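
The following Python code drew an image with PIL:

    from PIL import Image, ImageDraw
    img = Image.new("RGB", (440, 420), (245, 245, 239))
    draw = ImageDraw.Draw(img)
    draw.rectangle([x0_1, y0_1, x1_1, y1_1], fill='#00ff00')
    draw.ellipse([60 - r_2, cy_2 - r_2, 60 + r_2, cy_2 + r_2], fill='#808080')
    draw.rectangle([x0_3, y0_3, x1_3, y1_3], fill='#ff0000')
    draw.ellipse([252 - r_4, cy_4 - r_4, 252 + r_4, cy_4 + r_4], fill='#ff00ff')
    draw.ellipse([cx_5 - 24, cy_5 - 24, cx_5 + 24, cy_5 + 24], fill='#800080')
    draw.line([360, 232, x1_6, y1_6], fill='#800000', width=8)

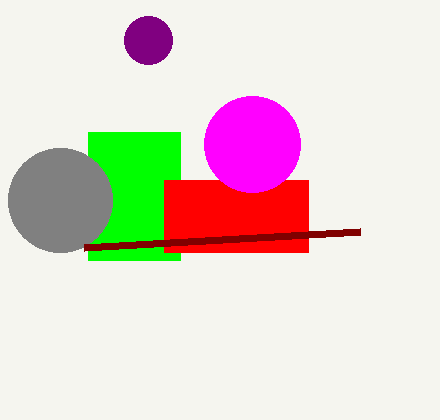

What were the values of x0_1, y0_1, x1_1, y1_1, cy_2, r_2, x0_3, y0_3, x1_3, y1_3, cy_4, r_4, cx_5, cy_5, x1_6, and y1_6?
x0_1 = 88, y0_1 = 132, x1_1 = 180, y1_1 = 260, cy_2 = 200, r_2 = 52, x0_3 = 164, y0_3 = 180, x1_3 = 308, y1_3 = 252, cy_4 = 144, r_4 = 48, cx_5 = 148, cy_5 = 40, x1_6 = 84, y1_6 = 248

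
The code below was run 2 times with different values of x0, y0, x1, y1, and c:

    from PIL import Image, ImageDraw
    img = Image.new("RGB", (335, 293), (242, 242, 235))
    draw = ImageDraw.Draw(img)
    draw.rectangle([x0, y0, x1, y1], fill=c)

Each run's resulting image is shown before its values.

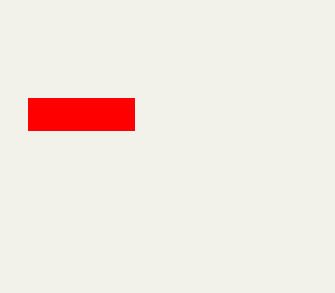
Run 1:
x0 = 28; y0 = 98; x1 = 134; y1 = 130; c = 'red'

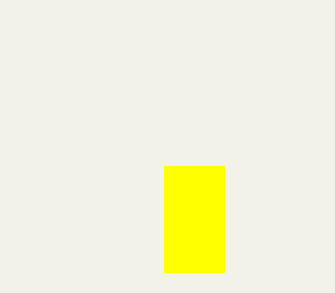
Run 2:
x0 = 164, y0 = 166, x1 = 224, y1 = 272, c = 'yellow'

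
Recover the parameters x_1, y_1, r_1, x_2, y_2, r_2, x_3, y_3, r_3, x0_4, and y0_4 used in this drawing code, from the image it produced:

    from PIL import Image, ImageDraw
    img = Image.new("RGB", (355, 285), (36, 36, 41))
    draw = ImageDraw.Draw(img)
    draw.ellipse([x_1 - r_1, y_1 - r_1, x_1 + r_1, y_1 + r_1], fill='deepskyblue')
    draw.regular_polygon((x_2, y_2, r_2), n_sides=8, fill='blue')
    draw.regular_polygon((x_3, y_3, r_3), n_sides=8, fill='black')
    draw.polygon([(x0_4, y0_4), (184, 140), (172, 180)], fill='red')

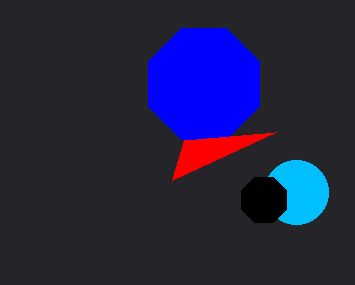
x_1 = 296; y_1 = 192; r_1 = 32; x_2 = 204; y_2 = 84; r_2 = 60; x_3 = 264; y_3 = 200; r_3 = 24; x0_4 = 276; y0_4 = 132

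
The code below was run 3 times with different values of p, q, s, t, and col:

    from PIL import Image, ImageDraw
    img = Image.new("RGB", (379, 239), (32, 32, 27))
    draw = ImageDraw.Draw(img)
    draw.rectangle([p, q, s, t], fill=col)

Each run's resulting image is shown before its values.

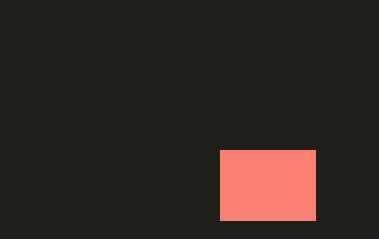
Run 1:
p = 220; q = 150; s = 315; t = 220; col = 'salmon'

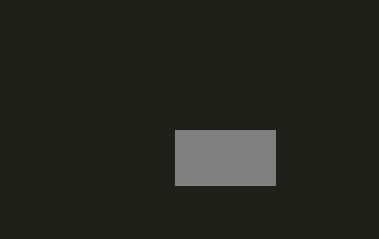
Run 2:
p = 175
q = 130
s = 275
t = 185
col = 'gray'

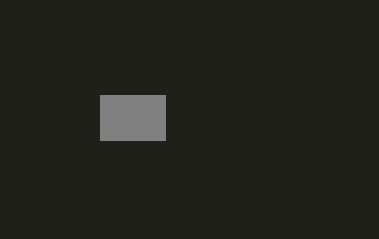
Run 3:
p = 100, q = 95, s = 165, t = 140, col = 'gray'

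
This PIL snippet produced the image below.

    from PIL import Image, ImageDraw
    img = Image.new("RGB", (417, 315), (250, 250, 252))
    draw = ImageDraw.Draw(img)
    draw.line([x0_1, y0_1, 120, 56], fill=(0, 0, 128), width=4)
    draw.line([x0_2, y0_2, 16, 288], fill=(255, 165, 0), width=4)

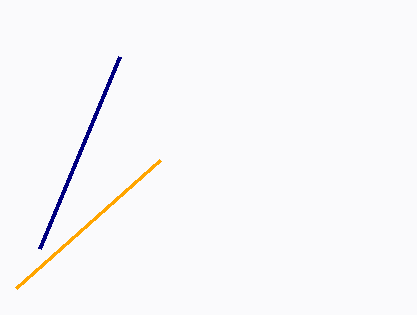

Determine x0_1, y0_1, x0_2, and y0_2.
x0_1 = 40; y0_1 = 248; x0_2 = 160; y0_2 = 160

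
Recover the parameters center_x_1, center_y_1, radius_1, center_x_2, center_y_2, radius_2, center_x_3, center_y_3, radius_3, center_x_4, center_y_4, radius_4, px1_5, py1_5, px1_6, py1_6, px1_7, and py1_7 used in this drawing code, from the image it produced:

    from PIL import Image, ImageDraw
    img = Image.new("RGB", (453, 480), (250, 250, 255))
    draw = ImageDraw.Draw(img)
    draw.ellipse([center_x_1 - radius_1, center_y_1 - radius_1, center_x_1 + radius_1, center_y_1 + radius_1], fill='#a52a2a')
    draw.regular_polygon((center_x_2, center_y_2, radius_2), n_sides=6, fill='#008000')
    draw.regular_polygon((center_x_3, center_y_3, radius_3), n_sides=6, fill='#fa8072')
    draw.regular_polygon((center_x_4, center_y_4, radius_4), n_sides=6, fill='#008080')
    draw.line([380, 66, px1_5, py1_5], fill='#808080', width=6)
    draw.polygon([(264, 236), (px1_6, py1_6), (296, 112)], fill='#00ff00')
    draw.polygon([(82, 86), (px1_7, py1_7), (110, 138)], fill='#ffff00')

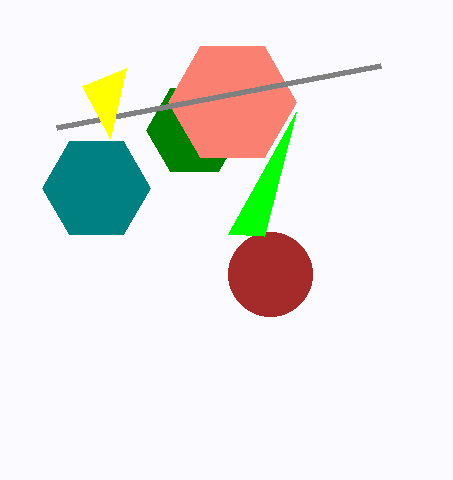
center_x_1 = 270
center_y_1 = 274
radius_1 = 42
center_x_2 = 194
center_y_2 = 130
radius_2 = 48
center_x_3 = 232
center_y_3 = 102
radius_3 = 64
center_x_4 = 96
center_y_4 = 188
radius_4 = 54
px1_5 = 56
py1_5 = 128
px1_6 = 228
py1_6 = 234
px1_7 = 126
py1_7 = 68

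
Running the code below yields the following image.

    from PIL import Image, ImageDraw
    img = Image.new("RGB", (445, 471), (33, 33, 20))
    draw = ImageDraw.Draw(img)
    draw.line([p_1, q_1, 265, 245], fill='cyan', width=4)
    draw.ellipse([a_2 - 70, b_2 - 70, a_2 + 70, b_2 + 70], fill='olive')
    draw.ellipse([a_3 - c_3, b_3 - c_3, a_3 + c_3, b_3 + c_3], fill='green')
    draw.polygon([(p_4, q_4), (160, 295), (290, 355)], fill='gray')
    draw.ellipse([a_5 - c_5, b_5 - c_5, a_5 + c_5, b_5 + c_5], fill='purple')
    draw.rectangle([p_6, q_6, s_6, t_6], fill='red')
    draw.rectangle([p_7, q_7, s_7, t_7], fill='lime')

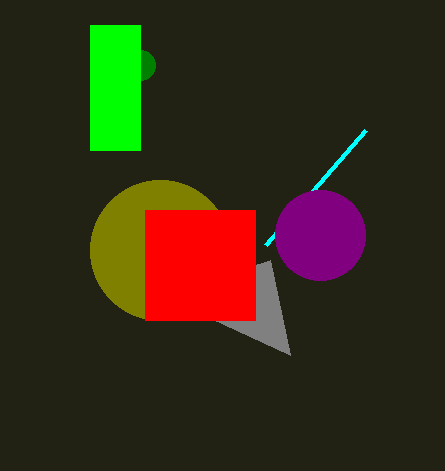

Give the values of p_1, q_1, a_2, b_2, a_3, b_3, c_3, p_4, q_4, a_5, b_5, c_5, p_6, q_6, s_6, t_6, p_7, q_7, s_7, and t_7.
p_1 = 365
q_1 = 130
a_2 = 160
b_2 = 250
a_3 = 140
b_3 = 65
c_3 = 15
p_4 = 270
q_4 = 260
a_5 = 320
b_5 = 235
c_5 = 45
p_6 = 145
q_6 = 210
s_6 = 255
t_6 = 320
p_7 = 90
q_7 = 25
s_7 = 140
t_7 = 150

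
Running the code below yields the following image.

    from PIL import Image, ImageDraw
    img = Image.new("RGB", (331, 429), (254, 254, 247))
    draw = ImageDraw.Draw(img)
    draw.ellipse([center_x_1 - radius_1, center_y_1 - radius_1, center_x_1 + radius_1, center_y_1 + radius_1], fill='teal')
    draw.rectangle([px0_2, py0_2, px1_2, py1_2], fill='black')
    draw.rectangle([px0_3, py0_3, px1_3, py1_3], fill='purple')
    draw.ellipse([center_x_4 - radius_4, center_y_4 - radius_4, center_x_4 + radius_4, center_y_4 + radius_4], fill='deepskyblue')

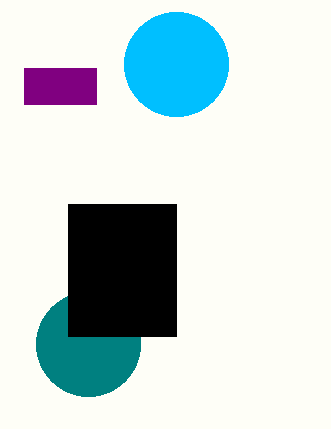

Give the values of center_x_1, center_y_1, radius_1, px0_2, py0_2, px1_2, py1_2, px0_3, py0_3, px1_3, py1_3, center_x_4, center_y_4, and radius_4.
center_x_1 = 88
center_y_1 = 344
radius_1 = 52
px0_2 = 68
py0_2 = 204
px1_2 = 176
py1_2 = 336
px0_3 = 24
py0_3 = 68
px1_3 = 96
py1_3 = 104
center_x_4 = 176
center_y_4 = 64
radius_4 = 52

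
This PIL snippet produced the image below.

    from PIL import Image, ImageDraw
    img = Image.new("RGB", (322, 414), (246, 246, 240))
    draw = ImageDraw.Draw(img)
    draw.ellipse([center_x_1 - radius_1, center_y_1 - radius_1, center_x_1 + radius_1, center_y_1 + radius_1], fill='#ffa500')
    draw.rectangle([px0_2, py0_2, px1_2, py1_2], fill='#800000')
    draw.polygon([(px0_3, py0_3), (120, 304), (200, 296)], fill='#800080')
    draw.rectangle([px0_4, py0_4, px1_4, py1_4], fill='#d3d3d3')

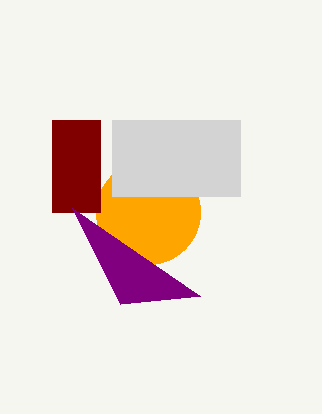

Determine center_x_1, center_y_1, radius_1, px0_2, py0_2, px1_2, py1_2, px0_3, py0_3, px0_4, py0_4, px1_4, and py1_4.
center_x_1 = 148; center_y_1 = 212; radius_1 = 52; px0_2 = 52; py0_2 = 120; px1_2 = 100; py1_2 = 212; px0_3 = 72; py0_3 = 208; px0_4 = 112; py0_4 = 120; px1_4 = 240; py1_4 = 196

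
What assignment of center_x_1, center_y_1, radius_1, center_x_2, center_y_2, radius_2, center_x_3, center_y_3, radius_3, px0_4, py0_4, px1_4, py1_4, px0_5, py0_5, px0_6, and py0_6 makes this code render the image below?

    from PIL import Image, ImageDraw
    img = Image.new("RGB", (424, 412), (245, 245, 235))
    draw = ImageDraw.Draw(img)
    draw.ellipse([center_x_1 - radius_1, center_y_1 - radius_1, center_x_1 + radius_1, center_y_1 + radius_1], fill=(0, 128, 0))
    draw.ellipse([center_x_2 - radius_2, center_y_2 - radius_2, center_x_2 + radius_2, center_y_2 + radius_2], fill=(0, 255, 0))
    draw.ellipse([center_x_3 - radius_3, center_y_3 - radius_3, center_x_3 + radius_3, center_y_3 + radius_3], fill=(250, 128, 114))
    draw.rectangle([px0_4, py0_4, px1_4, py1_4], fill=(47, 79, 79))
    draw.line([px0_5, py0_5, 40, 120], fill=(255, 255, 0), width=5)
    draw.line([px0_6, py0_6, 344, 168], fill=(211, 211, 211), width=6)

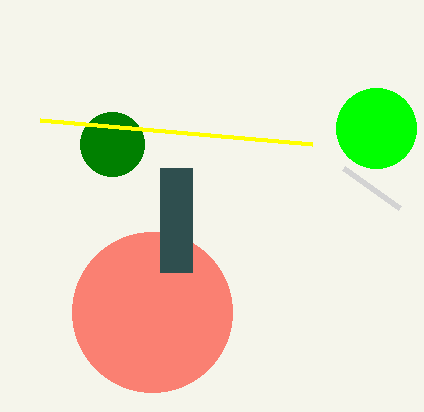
center_x_1 = 112
center_y_1 = 144
radius_1 = 32
center_x_2 = 376
center_y_2 = 128
radius_2 = 40
center_x_3 = 152
center_y_3 = 312
radius_3 = 80
px0_4 = 160
py0_4 = 168
px1_4 = 192
py1_4 = 272
px0_5 = 312
py0_5 = 144
px0_6 = 400
py0_6 = 208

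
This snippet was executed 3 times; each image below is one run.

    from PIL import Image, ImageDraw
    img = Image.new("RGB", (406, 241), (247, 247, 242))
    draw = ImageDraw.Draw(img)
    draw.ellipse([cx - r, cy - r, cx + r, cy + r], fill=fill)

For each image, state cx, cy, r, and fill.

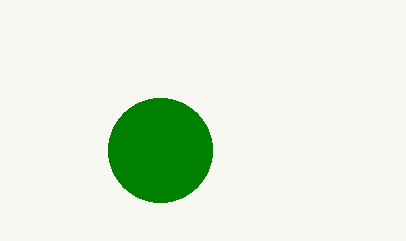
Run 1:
cx = 160, cy = 150, r = 52, fill = 'green'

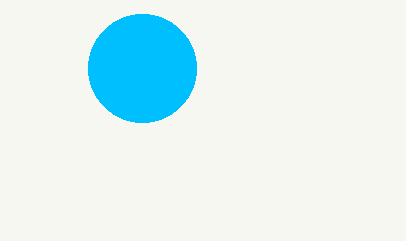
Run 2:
cx = 142
cy = 68
r = 54
fill = 'deepskyblue'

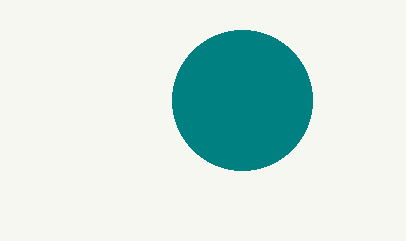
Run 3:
cx = 242, cy = 100, r = 70, fill = 'teal'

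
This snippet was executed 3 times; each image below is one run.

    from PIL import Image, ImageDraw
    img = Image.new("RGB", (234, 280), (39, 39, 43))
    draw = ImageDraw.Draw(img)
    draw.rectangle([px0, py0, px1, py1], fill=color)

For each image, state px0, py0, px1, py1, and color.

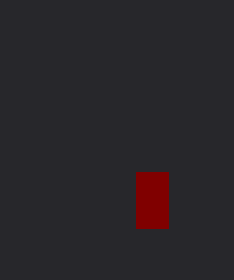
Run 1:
px0 = 136, py0 = 172, px1 = 168, py1 = 228, color = 'maroon'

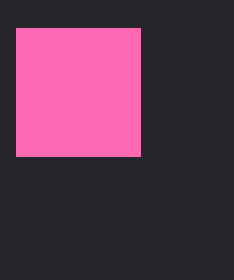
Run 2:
px0 = 16; py0 = 28; px1 = 140; py1 = 156; color = 'hotpink'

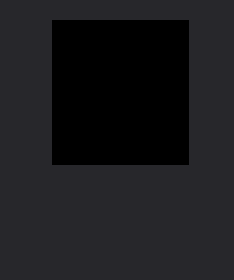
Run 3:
px0 = 52
py0 = 20
px1 = 188
py1 = 164
color = 'black'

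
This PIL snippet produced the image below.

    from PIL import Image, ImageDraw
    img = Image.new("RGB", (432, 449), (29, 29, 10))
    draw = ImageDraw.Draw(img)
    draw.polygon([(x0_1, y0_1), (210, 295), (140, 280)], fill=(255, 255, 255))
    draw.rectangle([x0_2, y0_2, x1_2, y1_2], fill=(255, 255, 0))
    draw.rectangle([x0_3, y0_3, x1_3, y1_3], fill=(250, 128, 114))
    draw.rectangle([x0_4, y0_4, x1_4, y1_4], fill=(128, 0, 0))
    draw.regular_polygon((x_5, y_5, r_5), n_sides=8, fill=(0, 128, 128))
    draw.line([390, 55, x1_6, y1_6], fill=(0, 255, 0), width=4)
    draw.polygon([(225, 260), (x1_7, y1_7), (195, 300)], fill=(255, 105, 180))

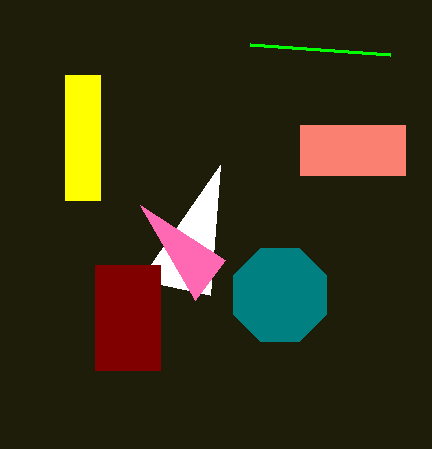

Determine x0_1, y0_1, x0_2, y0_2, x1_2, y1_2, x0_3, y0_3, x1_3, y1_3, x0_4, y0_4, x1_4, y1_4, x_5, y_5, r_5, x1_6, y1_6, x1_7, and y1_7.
x0_1 = 220, y0_1 = 165, x0_2 = 65, y0_2 = 75, x1_2 = 100, y1_2 = 200, x0_3 = 300, y0_3 = 125, x1_3 = 405, y1_3 = 175, x0_4 = 95, y0_4 = 265, x1_4 = 160, y1_4 = 370, x_5 = 280, y_5 = 295, r_5 = 50, x1_6 = 250, y1_6 = 45, x1_7 = 140, y1_7 = 205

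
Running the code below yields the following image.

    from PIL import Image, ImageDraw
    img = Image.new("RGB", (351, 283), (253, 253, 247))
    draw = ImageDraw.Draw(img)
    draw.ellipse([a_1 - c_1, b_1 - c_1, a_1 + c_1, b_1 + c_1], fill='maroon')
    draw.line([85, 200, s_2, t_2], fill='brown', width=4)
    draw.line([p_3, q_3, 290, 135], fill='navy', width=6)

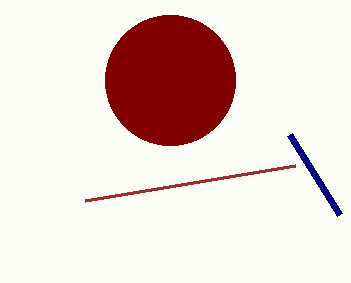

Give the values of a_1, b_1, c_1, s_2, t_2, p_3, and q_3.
a_1 = 170, b_1 = 80, c_1 = 65, s_2 = 295, t_2 = 165, p_3 = 340, q_3 = 215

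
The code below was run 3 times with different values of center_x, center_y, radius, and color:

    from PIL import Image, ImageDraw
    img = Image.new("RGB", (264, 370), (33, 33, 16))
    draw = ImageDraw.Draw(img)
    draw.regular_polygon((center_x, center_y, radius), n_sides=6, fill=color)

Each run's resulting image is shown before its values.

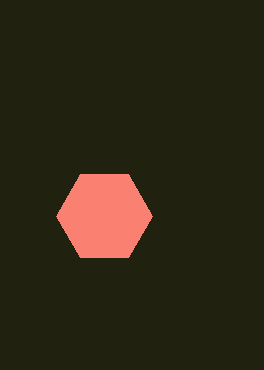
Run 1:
center_x = 104; center_y = 216; radius = 48; color = 'salmon'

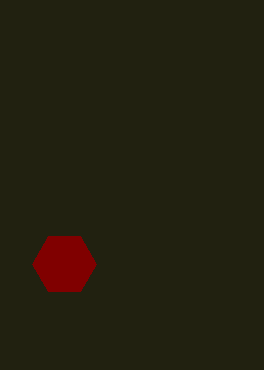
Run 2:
center_x = 64
center_y = 264
radius = 32
color = 'maroon'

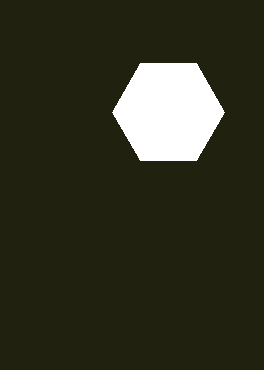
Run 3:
center_x = 168
center_y = 112
radius = 56
color = 'white'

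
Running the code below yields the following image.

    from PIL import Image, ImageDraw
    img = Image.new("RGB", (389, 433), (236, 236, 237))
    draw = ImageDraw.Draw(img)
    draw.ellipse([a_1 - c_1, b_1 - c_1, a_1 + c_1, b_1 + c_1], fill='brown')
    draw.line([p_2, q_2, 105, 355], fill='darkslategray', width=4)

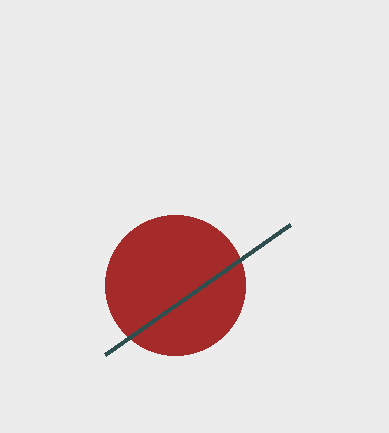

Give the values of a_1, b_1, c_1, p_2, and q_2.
a_1 = 175; b_1 = 285; c_1 = 70; p_2 = 290; q_2 = 225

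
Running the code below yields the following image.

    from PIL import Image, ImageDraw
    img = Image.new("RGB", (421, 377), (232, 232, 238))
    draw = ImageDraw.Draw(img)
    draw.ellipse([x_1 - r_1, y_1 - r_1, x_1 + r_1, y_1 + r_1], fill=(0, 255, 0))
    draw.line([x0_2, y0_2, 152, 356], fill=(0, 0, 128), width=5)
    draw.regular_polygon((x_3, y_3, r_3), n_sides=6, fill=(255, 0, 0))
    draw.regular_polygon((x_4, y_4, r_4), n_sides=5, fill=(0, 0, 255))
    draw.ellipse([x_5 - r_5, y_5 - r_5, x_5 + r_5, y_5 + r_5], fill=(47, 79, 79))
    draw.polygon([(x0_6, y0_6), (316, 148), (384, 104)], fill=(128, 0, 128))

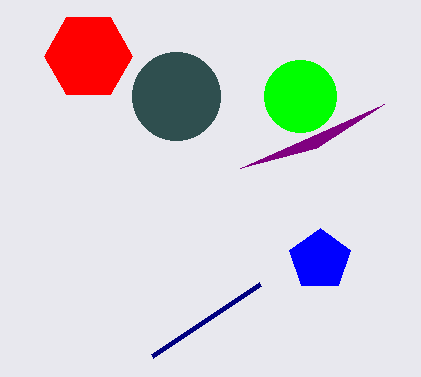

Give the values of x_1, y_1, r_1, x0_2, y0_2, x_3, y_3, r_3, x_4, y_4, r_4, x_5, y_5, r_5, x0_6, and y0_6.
x_1 = 300
y_1 = 96
r_1 = 36
x0_2 = 260
y0_2 = 284
x_3 = 88
y_3 = 56
r_3 = 44
x_4 = 320
y_4 = 260
r_4 = 32
x_5 = 176
y_5 = 96
r_5 = 44
x0_6 = 240
y0_6 = 168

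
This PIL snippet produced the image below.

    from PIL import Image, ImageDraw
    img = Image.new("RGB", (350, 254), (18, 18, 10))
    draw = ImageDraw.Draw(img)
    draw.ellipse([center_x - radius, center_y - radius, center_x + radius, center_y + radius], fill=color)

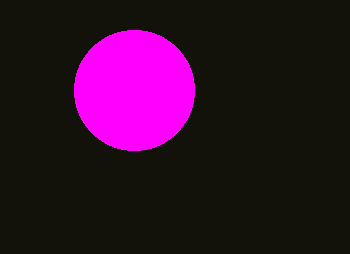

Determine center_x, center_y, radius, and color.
center_x = 134; center_y = 90; radius = 60; color = 'magenta'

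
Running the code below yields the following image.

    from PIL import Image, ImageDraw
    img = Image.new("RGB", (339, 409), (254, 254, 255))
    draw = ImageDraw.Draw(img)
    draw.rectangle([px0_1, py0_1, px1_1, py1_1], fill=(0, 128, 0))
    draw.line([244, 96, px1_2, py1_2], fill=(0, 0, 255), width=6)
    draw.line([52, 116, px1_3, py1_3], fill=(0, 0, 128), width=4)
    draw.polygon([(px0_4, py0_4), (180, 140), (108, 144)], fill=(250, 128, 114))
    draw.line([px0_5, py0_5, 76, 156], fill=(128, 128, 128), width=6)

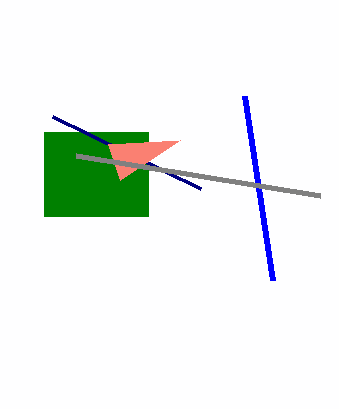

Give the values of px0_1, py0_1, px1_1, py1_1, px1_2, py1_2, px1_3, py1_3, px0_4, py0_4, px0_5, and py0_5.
px0_1 = 44, py0_1 = 132, px1_1 = 148, py1_1 = 216, px1_2 = 272, py1_2 = 280, px1_3 = 200, py1_3 = 188, px0_4 = 120, py0_4 = 180, px0_5 = 320, py0_5 = 196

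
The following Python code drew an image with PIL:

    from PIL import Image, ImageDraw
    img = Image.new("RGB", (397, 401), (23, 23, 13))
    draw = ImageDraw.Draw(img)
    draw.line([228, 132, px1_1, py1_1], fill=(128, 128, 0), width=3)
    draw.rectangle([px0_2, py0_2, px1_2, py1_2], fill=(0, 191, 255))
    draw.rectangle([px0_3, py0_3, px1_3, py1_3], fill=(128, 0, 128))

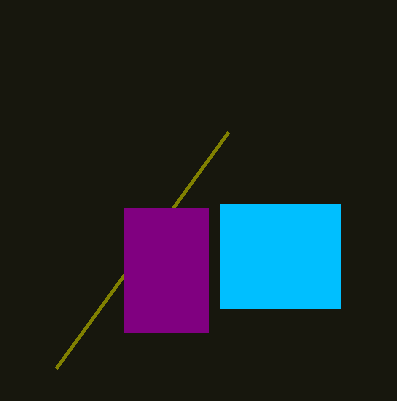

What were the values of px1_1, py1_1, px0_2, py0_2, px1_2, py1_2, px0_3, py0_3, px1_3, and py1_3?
px1_1 = 56, py1_1 = 368, px0_2 = 220, py0_2 = 204, px1_2 = 340, py1_2 = 308, px0_3 = 124, py0_3 = 208, px1_3 = 208, py1_3 = 332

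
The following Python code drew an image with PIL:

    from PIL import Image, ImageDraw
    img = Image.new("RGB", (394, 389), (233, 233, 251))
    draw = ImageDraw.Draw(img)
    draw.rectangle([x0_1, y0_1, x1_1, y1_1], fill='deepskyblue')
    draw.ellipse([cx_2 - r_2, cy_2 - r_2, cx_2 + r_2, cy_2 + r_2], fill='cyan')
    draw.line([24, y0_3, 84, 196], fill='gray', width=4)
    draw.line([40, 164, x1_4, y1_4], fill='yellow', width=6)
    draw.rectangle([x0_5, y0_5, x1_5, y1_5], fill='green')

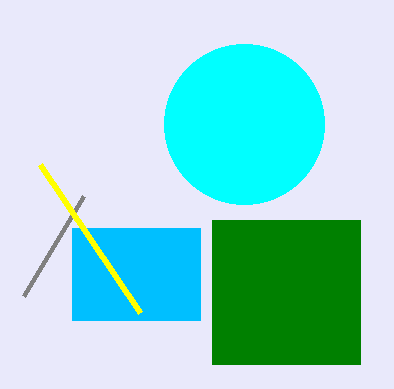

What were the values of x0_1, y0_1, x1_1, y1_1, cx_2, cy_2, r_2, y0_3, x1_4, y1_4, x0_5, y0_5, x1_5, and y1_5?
x0_1 = 72
y0_1 = 228
x1_1 = 200
y1_1 = 320
cx_2 = 244
cy_2 = 124
r_2 = 80
y0_3 = 296
x1_4 = 140
y1_4 = 312
x0_5 = 212
y0_5 = 220
x1_5 = 360
y1_5 = 364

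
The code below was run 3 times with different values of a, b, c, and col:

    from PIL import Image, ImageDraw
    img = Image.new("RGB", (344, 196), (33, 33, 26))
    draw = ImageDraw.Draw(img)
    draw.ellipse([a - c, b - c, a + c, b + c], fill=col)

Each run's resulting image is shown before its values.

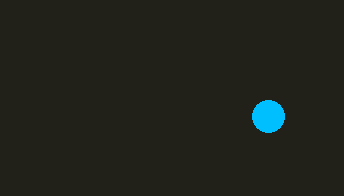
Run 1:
a = 268, b = 116, c = 16, col = 'deepskyblue'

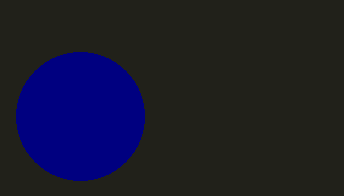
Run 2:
a = 80, b = 116, c = 64, col = 'navy'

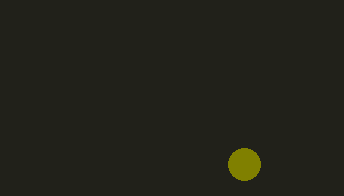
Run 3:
a = 244
b = 164
c = 16
col = 'olive'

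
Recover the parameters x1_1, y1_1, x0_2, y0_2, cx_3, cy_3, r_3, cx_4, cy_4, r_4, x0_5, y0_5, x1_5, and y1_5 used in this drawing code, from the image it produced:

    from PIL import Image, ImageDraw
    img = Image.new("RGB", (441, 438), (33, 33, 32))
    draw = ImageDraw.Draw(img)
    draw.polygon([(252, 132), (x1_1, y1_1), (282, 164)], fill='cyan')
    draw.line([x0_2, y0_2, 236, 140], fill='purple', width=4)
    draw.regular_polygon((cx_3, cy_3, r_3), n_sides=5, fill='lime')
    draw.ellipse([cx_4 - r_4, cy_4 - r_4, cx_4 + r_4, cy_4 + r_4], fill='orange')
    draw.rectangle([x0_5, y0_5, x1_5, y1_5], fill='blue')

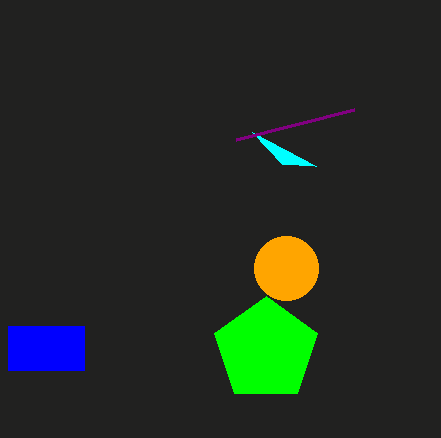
x1_1 = 316, y1_1 = 166, x0_2 = 354, y0_2 = 110, cx_3 = 266, cy_3 = 350, r_3 = 54, cx_4 = 286, cy_4 = 268, r_4 = 32, x0_5 = 8, y0_5 = 326, x1_5 = 84, y1_5 = 370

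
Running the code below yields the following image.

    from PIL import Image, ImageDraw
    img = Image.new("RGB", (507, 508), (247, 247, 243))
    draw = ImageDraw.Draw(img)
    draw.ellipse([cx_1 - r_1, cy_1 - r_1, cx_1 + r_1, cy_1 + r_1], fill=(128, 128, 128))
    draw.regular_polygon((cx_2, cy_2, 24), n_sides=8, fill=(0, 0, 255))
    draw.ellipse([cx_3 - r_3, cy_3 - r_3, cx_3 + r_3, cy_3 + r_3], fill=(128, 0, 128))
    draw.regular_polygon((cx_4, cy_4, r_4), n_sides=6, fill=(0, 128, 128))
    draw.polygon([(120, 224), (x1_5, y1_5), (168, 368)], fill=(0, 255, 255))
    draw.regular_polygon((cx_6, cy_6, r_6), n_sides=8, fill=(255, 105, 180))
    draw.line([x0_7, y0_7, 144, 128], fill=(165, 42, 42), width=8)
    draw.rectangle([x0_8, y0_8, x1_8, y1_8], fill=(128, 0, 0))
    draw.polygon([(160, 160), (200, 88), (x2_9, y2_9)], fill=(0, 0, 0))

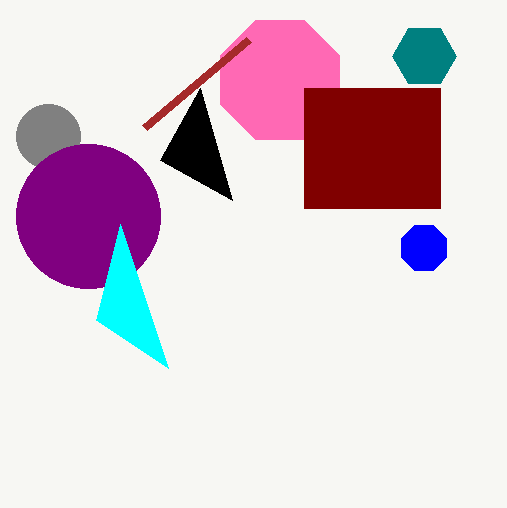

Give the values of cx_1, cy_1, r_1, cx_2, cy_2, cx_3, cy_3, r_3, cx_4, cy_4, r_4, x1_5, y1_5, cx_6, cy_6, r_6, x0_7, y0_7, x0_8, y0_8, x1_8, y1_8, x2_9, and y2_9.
cx_1 = 48; cy_1 = 136; r_1 = 32; cx_2 = 424; cy_2 = 248; cx_3 = 88; cy_3 = 216; r_3 = 72; cx_4 = 424; cy_4 = 56; r_4 = 32; x1_5 = 96; y1_5 = 320; cx_6 = 280; cy_6 = 80; r_6 = 64; x0_7 = 248; y0_7 = 40; x0_8 = 304; y0_8 = 88; x1_8 = 440; y1_8 = 208; x2_9 = 232; y2_9 = 200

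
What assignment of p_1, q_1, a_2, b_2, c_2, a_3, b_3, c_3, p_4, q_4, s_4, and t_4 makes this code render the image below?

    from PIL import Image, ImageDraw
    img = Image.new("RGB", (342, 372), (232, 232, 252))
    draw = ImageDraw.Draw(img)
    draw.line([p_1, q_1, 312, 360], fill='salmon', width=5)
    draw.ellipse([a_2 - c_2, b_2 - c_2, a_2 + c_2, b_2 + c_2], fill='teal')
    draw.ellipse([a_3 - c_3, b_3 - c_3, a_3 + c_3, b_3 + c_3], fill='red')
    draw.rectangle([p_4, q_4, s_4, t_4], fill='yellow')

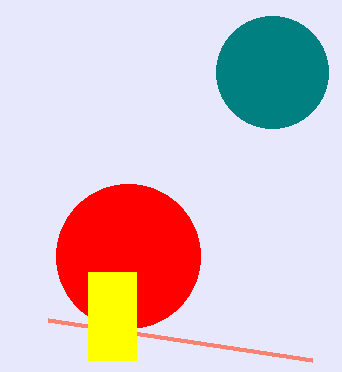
p_1 = 48
q_1 = 320
a_2 = 272
b_2 = 72
c_2 = 56
a_3 = 128
b_3 = 256
c_3 = 72
p_4 = 88
q_4 = 272
s_4 = 136
t_4 = 360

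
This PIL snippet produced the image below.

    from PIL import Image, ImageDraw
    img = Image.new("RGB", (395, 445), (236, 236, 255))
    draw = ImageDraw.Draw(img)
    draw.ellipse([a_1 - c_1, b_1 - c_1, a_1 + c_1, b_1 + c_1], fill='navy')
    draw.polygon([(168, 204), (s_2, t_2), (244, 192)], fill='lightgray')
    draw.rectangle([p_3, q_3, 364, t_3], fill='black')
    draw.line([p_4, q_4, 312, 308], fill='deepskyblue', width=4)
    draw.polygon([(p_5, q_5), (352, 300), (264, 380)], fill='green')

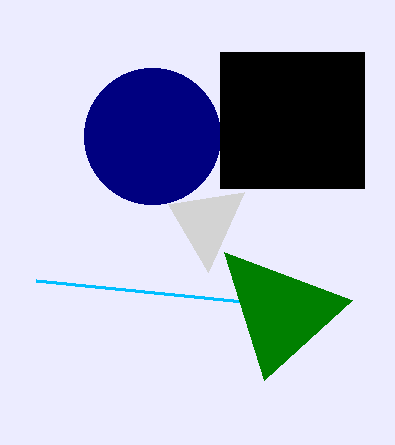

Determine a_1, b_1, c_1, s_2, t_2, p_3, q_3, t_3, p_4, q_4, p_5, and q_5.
a_1 = 152, b_1 = 136, c_1 = 68, s_2 = 208, t_2 = 272, p_3 = 220, q_3 = 52, t_3 = 188, p_4 = 36, q_4 = 280, p_5 = 224, q_5 = 252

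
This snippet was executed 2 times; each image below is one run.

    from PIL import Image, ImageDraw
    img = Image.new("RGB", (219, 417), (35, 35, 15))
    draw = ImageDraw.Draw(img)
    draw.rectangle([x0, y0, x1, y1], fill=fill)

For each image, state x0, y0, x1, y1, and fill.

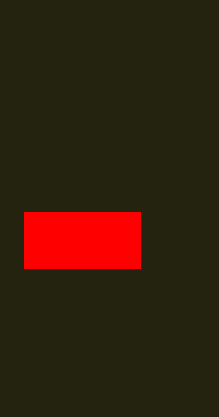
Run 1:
x0 = 24; y0 = 212; x1 = 140; y1 = 268; fill = 'red'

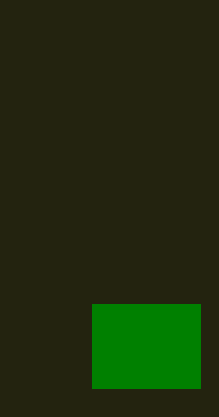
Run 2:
x0 = 92, y0 = 304, x1 = 200, y1 = 388, fill = 'green'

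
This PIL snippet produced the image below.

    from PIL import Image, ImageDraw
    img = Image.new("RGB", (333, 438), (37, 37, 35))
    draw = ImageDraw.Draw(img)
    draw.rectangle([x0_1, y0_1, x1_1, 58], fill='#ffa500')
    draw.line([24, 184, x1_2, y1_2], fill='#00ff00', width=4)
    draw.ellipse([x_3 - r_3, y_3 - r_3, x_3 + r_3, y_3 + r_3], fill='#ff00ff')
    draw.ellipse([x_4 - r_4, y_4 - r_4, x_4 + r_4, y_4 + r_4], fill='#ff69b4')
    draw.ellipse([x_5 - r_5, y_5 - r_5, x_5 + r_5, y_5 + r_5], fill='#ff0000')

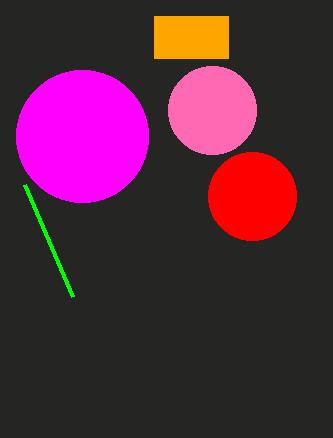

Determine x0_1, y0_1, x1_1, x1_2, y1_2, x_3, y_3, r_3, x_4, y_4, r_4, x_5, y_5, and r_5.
x0_1 = 154; y0_1 = 16; x1_1 = 228; x1_2 = 72; y1_2 = 296; x_3 = 82; y_3 = 136; r_3 = 66; x_4 = 212; y_4 = 110; r_4 = 44; x_5 = 252; y_5 = 196; r_5 = 44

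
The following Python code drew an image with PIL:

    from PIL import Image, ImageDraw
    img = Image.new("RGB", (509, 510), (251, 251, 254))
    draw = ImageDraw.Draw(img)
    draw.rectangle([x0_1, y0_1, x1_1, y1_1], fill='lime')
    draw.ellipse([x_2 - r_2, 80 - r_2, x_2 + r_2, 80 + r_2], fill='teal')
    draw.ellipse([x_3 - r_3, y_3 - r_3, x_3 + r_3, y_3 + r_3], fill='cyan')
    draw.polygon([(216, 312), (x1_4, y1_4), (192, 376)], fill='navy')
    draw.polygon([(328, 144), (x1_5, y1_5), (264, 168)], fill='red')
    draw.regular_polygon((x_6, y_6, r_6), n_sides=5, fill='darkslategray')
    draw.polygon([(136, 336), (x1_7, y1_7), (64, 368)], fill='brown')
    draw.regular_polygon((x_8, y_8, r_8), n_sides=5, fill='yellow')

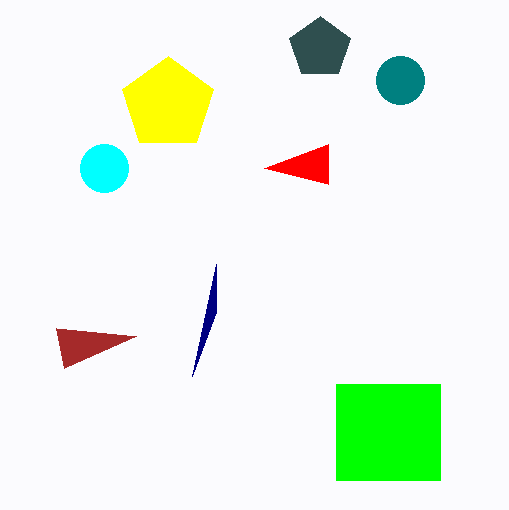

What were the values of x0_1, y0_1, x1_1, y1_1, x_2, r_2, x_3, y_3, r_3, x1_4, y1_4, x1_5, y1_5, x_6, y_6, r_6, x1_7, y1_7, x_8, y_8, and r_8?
x0_1 = 336; y0_1 = 384; x1_1 = 440; y1_1 = 480; x_2 = 400; r_2 = 24; x_3 = 104; y_3 = 168; r_3 = 24; x1_4 = 216; y1_4 = 264; x1_5 = 328; y1_5 = 184; x_6 = 320; y_6 = 48; r_6 = 32; x1_7 = 56; y1_7 = 328; x_8 = 168; y_8 = 104; r_8 = 48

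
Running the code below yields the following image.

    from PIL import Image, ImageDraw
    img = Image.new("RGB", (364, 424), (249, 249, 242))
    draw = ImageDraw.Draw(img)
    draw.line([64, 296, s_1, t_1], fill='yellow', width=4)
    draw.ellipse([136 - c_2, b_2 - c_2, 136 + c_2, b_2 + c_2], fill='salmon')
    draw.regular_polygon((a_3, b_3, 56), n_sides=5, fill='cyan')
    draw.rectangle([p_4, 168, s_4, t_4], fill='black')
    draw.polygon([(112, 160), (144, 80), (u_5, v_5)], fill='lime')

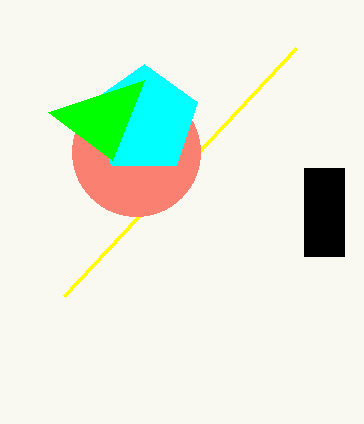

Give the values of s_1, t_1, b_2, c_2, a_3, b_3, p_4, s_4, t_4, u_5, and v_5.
s_1 = 296
t_1 = 48
b_2 = 152
c_2 = 64
a_3 = 144
b_3 = 120
p_4 = 304
s_4 = 344
t_4 = 256
u_5 = 48
v_5 = 112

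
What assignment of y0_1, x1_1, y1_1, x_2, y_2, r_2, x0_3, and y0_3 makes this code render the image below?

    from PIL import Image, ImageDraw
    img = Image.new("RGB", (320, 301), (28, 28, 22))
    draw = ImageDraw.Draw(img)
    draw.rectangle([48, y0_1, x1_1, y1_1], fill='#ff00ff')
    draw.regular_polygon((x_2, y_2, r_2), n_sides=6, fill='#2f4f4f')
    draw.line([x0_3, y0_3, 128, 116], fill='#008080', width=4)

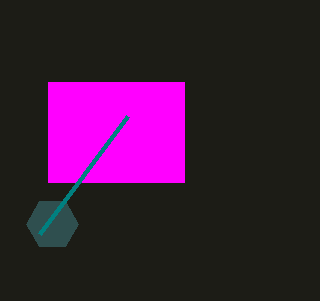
y0_1 = 82; x1_1 = 184; y1_1 = 182; x_2 = 52; y_2 = 224; r_2 = 26; x0_3 = 40; y0_3 = 234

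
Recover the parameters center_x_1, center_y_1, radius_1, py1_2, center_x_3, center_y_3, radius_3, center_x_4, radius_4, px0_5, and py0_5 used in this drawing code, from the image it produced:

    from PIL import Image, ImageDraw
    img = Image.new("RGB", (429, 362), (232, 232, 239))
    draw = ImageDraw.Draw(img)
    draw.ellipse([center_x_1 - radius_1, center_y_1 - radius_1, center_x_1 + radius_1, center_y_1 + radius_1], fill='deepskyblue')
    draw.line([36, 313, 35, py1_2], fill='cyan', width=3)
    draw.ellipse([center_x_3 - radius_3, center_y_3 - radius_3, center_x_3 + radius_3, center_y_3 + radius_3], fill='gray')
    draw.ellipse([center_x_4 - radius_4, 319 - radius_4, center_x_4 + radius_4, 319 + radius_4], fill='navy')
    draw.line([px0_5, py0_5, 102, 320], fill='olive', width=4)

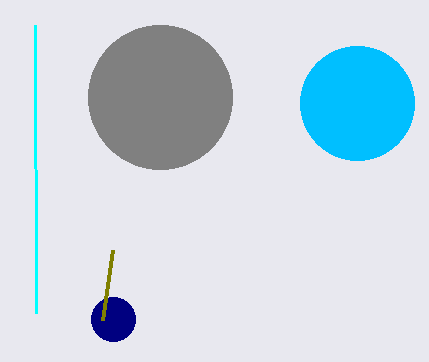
center_x_1 = 357
center_y_1 = 103
radius_1 = 57
py1_2 = 25
center_x_3 = 160
center_y_3 = 97
radius_3 = 72
center_x_4 = 113
radius_4 = 22
px0_5 = 112
py0_5 = 250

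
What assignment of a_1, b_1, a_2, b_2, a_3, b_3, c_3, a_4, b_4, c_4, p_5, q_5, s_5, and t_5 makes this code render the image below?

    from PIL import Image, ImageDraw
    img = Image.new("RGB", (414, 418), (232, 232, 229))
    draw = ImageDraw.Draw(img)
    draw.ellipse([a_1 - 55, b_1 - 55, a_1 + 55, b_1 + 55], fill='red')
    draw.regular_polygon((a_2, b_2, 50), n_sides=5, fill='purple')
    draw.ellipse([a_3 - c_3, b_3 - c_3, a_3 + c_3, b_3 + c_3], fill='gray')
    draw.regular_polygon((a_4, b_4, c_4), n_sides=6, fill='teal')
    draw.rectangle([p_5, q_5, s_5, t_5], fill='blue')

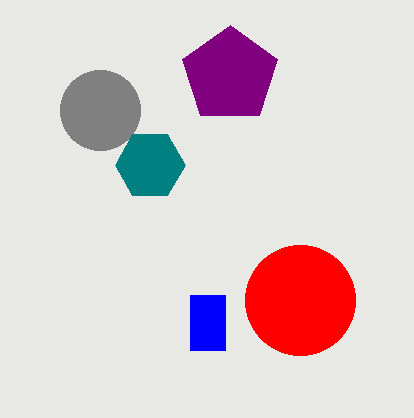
a_1 = 300; b_1 = 300; a_2 = 230; b_2 = 75; a_3 = 100; b_3 = 110; c_3 = 40; a_4 = 150; b_4 = 165; c_4 = 35; p_5 = 190; q_5 = 295; s_5 = 225; t_5 = 350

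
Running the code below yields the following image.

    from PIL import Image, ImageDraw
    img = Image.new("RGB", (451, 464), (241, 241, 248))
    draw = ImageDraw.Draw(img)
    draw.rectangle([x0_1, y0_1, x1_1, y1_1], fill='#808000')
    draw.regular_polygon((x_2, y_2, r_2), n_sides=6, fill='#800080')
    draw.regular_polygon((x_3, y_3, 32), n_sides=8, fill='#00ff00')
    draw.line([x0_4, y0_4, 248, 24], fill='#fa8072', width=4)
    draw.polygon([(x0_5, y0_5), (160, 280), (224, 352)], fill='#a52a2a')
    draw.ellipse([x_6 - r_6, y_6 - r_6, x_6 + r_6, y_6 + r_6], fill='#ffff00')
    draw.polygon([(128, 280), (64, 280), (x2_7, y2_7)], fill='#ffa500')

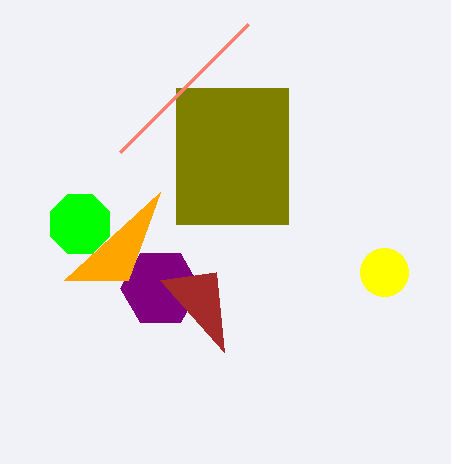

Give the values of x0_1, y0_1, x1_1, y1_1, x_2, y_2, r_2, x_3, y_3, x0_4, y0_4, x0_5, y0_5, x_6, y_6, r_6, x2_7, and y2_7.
x0_1 = 176, y0_1 = 88, x1_1 = 288, y1_1 = 224, x_2 = 160, y_2 = 288, r_2 = 40, x_3 = 80, y_3 = 224, x0_4 = 120, y0_4 = 152, x0_5 = 216, y0_5 = 272, x_6 = 384, y_6 = 272, r_6 = 24, x2_7 = 160, y2_7 = 192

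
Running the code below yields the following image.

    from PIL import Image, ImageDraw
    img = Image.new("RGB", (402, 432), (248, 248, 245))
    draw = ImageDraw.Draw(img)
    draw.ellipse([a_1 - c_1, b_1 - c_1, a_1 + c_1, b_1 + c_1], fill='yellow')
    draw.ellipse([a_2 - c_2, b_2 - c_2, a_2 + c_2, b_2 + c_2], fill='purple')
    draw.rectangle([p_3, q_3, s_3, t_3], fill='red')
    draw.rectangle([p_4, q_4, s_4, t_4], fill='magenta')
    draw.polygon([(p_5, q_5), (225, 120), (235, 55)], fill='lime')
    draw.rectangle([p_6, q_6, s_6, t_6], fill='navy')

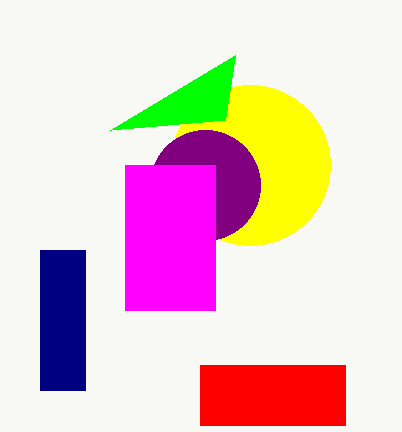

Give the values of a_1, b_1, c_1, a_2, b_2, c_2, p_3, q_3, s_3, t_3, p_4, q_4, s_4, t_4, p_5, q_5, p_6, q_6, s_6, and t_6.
a_1 = 250, b_1 = 165, c_1 = 80, a_2 = 205, b_2 = 185, c_2 = 55, p_3 = 200, q_3 = 365, s_3 = 345, t_3 = 425, p_4 = 125, q_4 = 165, s_4 = 215, t_4 = 310, p_5 = 110, q_5 = 130, p_6 = 40, q_6 = 250, s_6 = 85, t_6 = 390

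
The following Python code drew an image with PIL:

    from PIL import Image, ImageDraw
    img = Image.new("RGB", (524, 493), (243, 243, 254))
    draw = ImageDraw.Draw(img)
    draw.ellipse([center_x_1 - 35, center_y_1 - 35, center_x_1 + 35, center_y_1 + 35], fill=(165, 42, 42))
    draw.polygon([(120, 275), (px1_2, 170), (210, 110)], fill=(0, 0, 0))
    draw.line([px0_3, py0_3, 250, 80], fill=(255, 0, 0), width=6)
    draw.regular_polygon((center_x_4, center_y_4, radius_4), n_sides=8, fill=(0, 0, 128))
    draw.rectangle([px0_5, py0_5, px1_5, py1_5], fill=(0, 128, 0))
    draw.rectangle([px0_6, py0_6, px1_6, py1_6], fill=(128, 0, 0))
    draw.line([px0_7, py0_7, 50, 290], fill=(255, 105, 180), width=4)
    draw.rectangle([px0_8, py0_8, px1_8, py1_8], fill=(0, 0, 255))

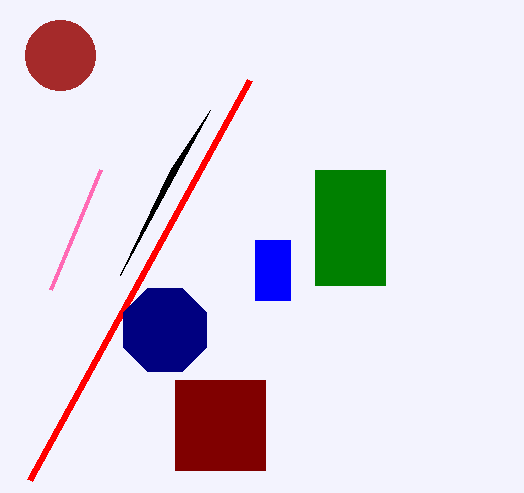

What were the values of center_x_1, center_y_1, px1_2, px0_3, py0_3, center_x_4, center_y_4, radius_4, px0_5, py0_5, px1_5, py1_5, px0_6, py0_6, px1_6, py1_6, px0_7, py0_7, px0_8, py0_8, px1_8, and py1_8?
center_x_1 = 60, center_y_1 = 55, px1_2 = 170, px0_3 = 30, py0_3 = 480, center_x_4 = 165, center_y_4 = 330, radius_4 = 45, px0_5 = 315, py0_5 = 170, px1_5 = 385, py1_5 = 285, px0_6 = 175, py0_6 = 380, px1_6 = 265, py1_6 = 470, px0_7 = 100, py0_7 = 170, px0_8 = 255, py0_8 = 240, px1_8 = 290, py1_8 = 300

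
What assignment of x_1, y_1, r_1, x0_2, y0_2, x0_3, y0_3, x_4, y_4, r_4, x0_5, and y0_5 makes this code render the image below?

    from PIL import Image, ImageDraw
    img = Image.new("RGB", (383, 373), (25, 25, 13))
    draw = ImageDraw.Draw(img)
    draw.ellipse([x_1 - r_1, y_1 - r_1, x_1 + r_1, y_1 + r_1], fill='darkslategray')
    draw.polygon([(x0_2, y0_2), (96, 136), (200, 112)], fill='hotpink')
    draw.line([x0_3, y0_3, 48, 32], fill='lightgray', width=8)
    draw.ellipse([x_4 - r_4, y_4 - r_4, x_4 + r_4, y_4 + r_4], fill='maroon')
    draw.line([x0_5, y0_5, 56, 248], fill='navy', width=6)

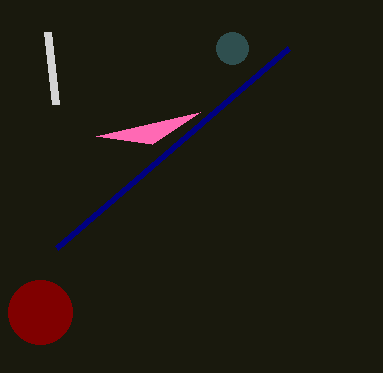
x_1 = 232, y_1 = 48, r_1 = 16, x0_2 = 152, y0_2 = 144, x0_3 = 56, y0_3 = 104, x_4 = 40, y_4 = 312, r_4 = 32, x0_5 = 288, y0_5 = 48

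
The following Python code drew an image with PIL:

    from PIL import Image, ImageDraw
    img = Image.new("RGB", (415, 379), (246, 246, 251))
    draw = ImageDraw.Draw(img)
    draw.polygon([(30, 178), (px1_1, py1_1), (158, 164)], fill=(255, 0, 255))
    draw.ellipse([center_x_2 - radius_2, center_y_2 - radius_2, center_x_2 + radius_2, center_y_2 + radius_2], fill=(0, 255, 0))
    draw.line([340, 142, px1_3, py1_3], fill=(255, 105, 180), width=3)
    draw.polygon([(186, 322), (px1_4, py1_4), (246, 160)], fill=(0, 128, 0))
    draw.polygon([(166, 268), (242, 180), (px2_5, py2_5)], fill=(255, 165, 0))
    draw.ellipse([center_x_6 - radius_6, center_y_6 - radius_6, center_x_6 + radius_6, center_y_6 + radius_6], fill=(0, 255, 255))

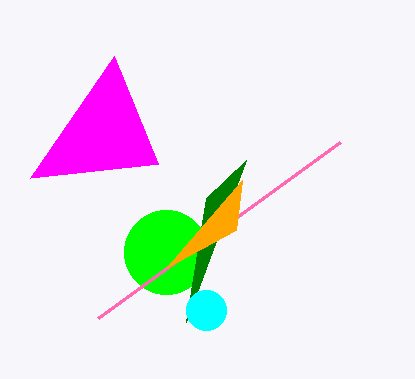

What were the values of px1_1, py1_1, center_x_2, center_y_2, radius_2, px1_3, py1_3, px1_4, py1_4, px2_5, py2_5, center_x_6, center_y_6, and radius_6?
px1_1 = 114; py1_1 = 56; center_x_2 = 166; center_y_2 = 252; radius_2 = 42; px1_3 = 98; py1_3 = 318; px1_4 = 206; py1_4 = 198; px2_5 = 236; py2_5 = 230; center_x_6 = 206; center_y_6 = 310; radius_6 = 20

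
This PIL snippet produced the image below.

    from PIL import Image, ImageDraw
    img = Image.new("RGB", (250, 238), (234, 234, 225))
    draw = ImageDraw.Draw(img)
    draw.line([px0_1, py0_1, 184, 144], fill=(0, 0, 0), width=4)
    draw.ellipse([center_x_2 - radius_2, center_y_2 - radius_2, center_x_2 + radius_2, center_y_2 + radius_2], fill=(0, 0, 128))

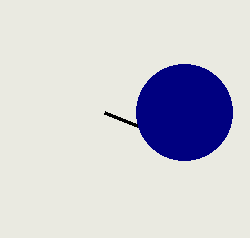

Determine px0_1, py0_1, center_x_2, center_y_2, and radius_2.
px0_1 = 104; py0_1 = 112; center_x_2 = 184; center_y_2 = 112; radius_2 = 48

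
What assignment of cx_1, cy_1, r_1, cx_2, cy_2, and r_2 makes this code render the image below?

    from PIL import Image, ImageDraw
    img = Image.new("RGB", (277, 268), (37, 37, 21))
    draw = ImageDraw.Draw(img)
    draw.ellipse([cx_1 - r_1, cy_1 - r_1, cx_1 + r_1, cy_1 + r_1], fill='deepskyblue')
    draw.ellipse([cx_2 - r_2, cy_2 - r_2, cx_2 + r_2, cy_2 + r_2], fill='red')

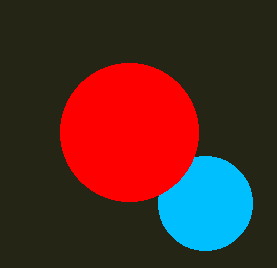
cx_1 = 205
cy_1 = 203
r_1 = 47
cx_2 = 129
cy_2 = 132
r_2 = 69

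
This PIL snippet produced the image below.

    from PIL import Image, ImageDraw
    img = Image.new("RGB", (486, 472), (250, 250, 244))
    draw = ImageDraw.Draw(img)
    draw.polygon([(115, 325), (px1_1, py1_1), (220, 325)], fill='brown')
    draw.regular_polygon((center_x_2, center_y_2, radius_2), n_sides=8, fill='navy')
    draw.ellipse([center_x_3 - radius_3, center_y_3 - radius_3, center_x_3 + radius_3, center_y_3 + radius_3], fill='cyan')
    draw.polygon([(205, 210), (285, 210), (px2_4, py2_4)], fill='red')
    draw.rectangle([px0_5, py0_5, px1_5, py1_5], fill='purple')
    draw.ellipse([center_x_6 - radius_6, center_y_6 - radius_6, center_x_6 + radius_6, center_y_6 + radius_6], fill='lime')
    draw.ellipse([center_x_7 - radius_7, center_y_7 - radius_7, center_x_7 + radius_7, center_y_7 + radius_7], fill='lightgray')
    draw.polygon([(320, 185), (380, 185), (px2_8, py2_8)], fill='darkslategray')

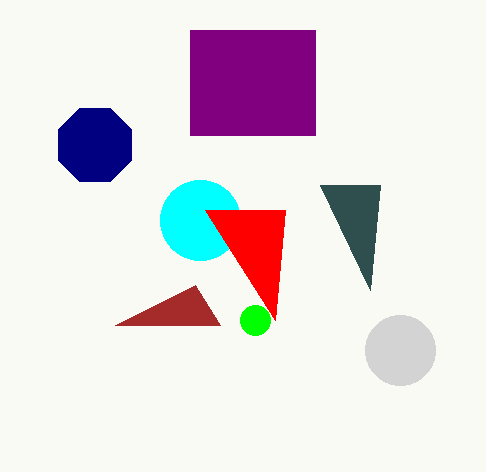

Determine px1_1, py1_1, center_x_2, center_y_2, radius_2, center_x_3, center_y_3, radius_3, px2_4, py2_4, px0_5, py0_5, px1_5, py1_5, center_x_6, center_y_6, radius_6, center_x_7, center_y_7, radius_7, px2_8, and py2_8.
px1_1 = 195, py1_1 = 285, center_x_2 = 95, center_y_2 = 145, radius_2 = 40, center_x_3 = 200, center_y_3 = 220, radius_3 = 40, px2_4 = 275, py2_4 = 320, px0_5 = 190, py0_5 = 30, px1_5 = 315, py1_5 = 135, center_x_6 = 255, center_y_6 = 320, radius_6 = 15, center_x_7 = 400, center_y_7 = 350, radius_7 = 35, px2_8 = 370, py2_8 = 290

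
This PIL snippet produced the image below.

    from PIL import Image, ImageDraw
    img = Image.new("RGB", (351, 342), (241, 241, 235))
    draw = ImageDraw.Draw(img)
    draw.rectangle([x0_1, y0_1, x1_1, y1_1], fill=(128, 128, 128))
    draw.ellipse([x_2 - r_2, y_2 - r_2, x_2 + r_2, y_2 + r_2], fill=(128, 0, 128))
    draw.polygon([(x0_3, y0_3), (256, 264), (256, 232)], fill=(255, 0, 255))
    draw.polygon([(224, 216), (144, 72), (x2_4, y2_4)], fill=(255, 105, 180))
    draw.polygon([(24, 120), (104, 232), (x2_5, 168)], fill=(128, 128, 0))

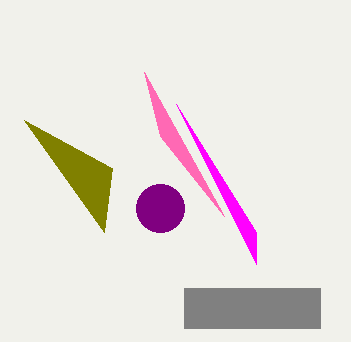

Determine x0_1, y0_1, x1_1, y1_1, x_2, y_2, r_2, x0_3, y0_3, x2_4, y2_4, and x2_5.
x0_1 = 184
y0_1 = 288
x1_1 = 320
y1_1 = 328
x_2 = 160
y_2 = 208
r_2 = 24
x0_3 = 176
y0_3 = 104
x2_4 = 160
y2_4 = 136
x2_5 = 112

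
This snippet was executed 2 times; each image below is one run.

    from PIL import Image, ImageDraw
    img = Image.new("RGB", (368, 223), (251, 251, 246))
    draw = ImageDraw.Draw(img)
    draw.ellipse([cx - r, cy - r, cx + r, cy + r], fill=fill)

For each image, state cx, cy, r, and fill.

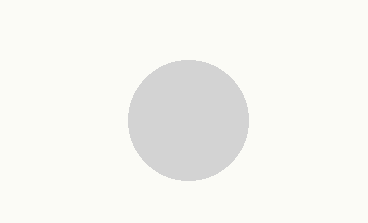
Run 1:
cx = 188; cy = 120; r = 60; fill = 'lightgray'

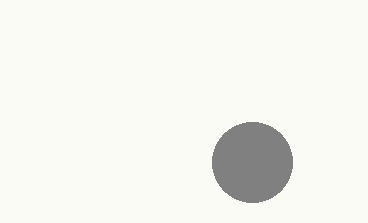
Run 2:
cx = 252, cy = 162, r = 40, fill = 'gray'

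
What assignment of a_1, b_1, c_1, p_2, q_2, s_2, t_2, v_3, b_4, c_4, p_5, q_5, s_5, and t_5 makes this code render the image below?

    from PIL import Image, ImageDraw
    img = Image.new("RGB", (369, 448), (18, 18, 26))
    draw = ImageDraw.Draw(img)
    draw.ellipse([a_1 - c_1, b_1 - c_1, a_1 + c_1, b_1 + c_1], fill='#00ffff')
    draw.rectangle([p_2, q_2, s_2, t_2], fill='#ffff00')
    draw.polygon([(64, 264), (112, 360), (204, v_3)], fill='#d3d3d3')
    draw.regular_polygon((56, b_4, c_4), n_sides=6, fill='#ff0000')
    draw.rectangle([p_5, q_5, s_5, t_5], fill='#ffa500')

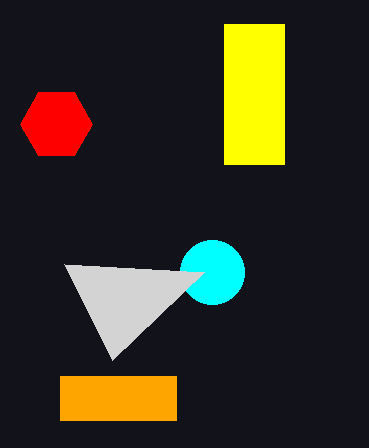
a_1 = 212, b_1 = 272, c_1 = 32, p_2 = 224, q_2 = 24, s_2 = 284, t_2 = 164, v_3 = 272, b_4 = 124, c_4 = 36, p_5 = 60, q_5 = 376, s_5 = 176, t_5 = 420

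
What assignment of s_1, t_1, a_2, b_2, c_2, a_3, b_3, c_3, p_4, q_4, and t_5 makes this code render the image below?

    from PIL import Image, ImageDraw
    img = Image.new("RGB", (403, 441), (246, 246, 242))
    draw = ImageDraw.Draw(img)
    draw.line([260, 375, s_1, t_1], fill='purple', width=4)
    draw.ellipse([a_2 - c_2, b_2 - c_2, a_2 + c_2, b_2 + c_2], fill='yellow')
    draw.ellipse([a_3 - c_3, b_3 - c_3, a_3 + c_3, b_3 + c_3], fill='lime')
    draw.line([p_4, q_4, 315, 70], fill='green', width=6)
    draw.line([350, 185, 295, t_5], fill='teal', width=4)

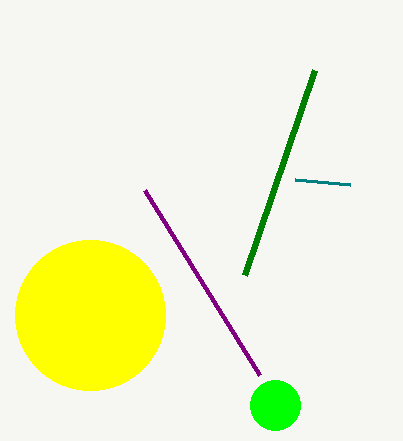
s_1 = 145
t_1 = 190
a_2 = 90
b_2 = 315
c_2 = 75
a_3 = 275
b_3 = 405
c_3 = 25
p_4 = 245
q_4 = 275
t_5 = 180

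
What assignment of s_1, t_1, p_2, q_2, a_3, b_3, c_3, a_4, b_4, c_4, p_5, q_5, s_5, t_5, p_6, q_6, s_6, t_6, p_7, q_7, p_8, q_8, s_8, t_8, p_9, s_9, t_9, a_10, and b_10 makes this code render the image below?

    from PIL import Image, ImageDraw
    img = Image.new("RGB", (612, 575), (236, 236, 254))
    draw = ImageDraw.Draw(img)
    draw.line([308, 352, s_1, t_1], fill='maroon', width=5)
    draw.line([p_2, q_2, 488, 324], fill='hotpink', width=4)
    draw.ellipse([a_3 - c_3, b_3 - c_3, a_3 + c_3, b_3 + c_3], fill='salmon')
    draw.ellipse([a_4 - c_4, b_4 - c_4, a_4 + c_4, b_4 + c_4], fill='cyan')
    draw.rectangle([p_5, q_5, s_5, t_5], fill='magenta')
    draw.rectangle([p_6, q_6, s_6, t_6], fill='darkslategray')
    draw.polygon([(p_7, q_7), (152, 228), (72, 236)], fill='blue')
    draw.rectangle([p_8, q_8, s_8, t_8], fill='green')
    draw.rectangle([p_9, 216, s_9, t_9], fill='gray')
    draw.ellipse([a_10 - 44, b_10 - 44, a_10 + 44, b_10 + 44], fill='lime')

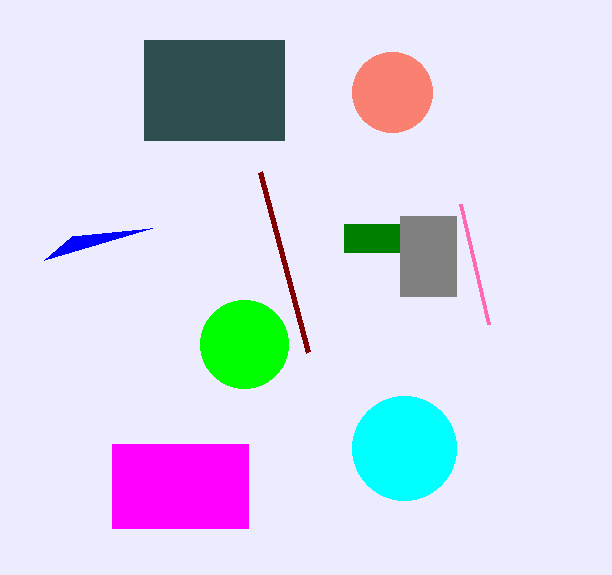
s_1 = 260
t_1 = 172
p_2 = 460
q_2 = 204
a_3 = 392
b_3 = 92
c_3 = 40
a_4 = 404
b_4 = 448
c_4 = 52
p_5 = 112
q_5 = 444
s_5 = 248
t_5 = 528
p_6 = 144
q_6 = 40
s_6 = 284
t_6 = 140
p_7 = 44
q_7 = 260
p_8 = 344
q_8 = 224
s_8 = 400
t_8 = 252
p_9 = 400
s_9 = 456
t_9 = 296
a_10 = 244
b_10 = 344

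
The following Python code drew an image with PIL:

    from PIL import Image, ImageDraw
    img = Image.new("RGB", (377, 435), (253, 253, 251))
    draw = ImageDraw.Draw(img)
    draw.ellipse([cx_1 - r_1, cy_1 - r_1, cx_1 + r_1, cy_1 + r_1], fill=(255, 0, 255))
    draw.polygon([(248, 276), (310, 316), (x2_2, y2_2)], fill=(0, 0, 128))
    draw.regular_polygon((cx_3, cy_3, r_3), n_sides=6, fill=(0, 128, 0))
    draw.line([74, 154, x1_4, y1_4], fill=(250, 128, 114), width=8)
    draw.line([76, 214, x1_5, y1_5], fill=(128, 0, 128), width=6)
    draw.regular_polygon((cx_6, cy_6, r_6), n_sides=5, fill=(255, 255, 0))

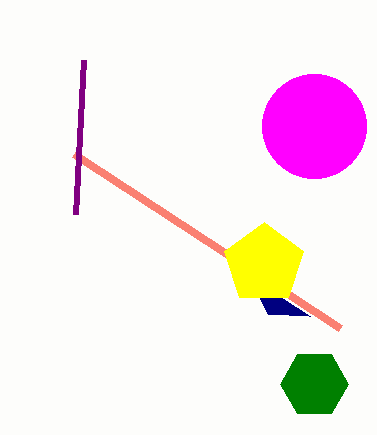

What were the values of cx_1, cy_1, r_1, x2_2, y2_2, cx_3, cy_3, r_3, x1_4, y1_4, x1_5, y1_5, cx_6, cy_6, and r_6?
cx_1 = 314, cy_1 = 126, r_1 = 52, x2_2 = 268, y2_2 = 314, cx_3 = 314, cy_3 = 384, r_3 = 34, x1_4 = 340, y1_4 = 328, x1_5 = 84, y1_5 = 60, cx_6 = 264, cy_6 = 264, r_6 = 42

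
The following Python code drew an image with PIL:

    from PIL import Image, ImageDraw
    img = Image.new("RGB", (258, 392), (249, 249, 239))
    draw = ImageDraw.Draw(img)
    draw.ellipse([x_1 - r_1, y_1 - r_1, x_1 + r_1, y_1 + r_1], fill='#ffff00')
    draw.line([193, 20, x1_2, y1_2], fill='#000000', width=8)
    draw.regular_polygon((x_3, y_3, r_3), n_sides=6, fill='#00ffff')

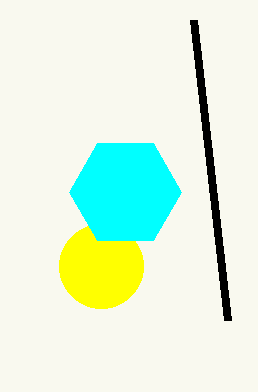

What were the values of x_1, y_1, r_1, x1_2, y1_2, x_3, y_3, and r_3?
x_1 = 101; y_1 = 266; r_1 = 42; x1_2 = 227; y1_2 = 320; x_3 = 125; y_3 = 192; r_3 = 56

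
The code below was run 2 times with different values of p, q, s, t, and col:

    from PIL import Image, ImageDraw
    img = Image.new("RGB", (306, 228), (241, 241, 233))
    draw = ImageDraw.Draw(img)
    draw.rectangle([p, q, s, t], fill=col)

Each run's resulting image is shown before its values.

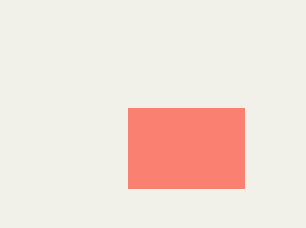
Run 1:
p = 128
q = 108
s = 244
t = 188
col = 'salmon'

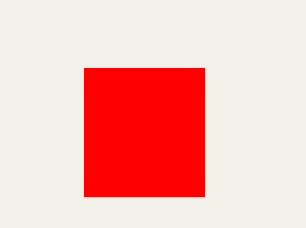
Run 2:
p = 84, q = 68, s = 204, t = 196, col = 'red'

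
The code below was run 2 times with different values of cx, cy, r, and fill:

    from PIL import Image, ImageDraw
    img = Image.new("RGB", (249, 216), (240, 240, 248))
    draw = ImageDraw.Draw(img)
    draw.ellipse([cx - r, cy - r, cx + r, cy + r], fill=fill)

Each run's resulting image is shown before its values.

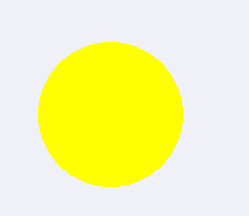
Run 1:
cx = 110, cy = 114, r = 72, fill = 'yellow'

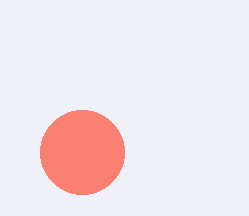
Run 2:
cx = 82; cy = 152; r = 42; fill = 'salmon'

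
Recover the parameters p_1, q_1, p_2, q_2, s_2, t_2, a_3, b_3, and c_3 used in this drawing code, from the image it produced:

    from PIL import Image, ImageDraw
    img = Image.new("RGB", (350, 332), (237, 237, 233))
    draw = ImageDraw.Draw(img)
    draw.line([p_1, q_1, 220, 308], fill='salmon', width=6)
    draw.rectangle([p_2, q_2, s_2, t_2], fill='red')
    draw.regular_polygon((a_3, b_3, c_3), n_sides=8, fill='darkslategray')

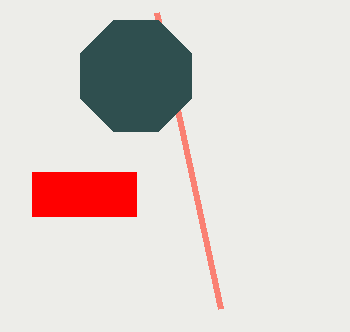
p_1 = 156
q_1 = 12
p_2 = 32
q_2 = 172
s_2 = 136
t_2 = 216
a_3 = 136
b_3 = 76
c_3 = 60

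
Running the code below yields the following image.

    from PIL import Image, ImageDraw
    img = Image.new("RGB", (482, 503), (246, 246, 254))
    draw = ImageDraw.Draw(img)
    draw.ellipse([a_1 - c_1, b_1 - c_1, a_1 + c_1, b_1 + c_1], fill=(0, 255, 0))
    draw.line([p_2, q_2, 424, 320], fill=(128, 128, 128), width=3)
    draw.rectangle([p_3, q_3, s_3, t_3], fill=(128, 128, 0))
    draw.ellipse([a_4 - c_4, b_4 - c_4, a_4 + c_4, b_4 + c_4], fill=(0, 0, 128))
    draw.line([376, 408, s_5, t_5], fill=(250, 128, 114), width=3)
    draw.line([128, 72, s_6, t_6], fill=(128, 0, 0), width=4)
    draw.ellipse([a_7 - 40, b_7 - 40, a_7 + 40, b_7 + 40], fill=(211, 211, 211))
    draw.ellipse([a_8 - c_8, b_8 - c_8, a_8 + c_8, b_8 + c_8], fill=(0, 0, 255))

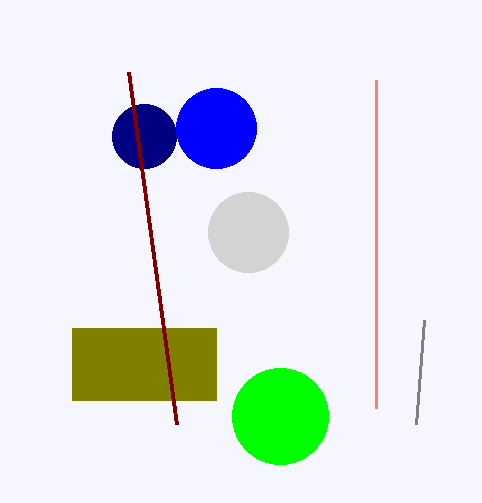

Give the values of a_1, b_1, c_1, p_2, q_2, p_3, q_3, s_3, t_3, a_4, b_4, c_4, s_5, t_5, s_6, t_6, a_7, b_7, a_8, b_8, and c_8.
a_1 = 280, b_1 = 416, c_1 = 48, p_2 = 416, q_2 = 424, p_3 = 72, q_3 = 328, s_3 = 216, t_3 = 400, a_4 = 144, b_4 = 136, c_4 = 32, s_5 = 376, t_5 = 80, s_6 = 176, t_6 = 424, a_7 = 248, b_7 = 232, a_8 = 216, b_8 = 128, c_8 = 40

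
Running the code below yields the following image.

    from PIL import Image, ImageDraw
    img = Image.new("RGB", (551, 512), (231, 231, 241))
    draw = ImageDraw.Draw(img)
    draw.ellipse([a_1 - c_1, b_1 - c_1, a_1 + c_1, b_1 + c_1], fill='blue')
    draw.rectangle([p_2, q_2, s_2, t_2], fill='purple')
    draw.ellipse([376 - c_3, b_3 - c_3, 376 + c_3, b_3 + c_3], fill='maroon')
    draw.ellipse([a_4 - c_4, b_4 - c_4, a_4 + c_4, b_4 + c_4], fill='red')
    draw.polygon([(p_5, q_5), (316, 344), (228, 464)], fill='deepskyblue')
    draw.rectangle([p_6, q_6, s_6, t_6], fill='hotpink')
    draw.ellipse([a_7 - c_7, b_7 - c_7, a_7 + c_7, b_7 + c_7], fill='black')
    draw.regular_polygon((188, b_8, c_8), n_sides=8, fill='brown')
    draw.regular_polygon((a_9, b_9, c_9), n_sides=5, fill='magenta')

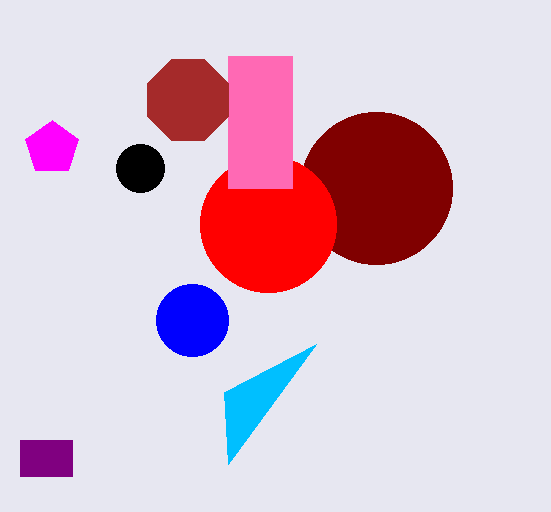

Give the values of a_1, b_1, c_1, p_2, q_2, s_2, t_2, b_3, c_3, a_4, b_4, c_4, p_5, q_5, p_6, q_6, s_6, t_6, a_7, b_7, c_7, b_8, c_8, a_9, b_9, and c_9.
a_1 = 192; b_1 = 320; c_1 = 36; p_2 = 20; q_2 = 440; s_2 = 72; t_2 = 476; b_3 = 188; c_3 = 76; a_4 = 268; b_4 = 224; c_4 = 68; p_5 = 224; q_5 = 392; p_6 = 228; q_6 = 56; s_6 = 292; t_6 = 188; a_7 = 140; b_7 = 168; c_7 = 24; b_8 = 100; c_8 = 44; a_9 = 52; b_9 = 148; c_9 = 28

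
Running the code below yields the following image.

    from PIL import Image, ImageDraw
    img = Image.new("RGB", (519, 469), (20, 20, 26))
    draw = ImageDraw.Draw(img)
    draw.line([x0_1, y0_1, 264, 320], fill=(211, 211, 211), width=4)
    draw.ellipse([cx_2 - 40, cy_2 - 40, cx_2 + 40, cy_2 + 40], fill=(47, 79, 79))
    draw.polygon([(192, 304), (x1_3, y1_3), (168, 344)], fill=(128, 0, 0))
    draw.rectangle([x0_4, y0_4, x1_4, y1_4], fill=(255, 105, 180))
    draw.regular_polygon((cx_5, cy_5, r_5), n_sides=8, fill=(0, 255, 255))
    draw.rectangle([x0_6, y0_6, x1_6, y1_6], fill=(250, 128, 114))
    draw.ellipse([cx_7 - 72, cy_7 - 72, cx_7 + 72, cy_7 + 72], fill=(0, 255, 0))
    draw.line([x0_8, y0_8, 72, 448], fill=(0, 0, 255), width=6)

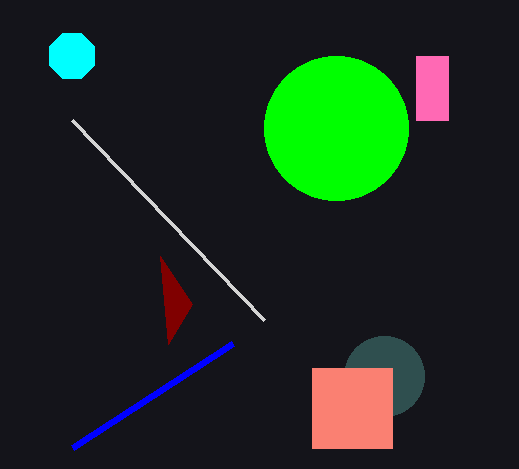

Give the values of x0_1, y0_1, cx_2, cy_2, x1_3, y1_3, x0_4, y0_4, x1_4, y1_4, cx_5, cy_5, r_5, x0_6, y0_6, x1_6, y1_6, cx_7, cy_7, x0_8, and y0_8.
x0_1 = 72, y0_1 = 120, cx_2 = 384, cy_2 = 376, x1_3 = 160, y1_3 = 256, x0_4 = 416, y0_4 = 56, x1_4 = 448, y1_4 = 120, cx_5 = 72, cy_5 = 56, r_5 = 24, x0_6 = 312, y0_6 = 368, x1_6 = 392, y1_6 = 448, cx_7 = 336, cy_7 = 128, x0_8 = 232, y0_8 = 344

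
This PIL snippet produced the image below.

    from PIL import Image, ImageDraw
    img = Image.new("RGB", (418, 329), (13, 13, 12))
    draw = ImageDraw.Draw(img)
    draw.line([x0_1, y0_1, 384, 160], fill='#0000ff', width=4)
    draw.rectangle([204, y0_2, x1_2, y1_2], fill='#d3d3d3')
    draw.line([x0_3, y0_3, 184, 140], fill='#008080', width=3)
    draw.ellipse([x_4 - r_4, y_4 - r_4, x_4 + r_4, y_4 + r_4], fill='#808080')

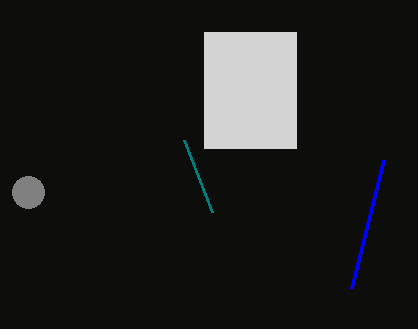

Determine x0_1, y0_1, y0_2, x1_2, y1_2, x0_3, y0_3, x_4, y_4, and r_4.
x0_1 = 352; y0_1 = 288; y0_2 = 32; x1_2 = 296; y1_2 = 148; x0_3 = 212; y0_3 = 212; x_4 = 28; y_4 = 192; r_4 = 16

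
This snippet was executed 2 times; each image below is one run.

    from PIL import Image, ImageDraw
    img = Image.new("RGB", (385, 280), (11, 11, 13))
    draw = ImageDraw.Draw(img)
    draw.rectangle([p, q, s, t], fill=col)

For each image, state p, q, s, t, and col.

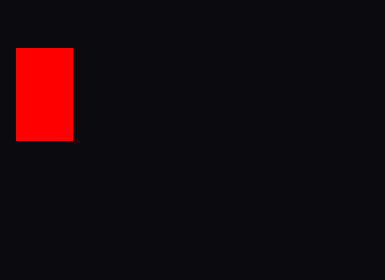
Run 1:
p = 16, q = 48, s = 72, t = 140, col = 'red'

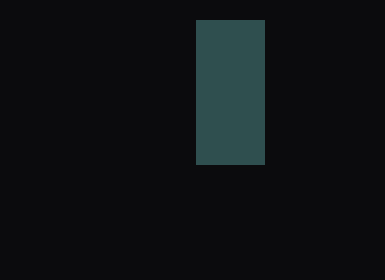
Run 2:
p = 196
q = 20
s = 264
t = 164
col = 'darkslategray'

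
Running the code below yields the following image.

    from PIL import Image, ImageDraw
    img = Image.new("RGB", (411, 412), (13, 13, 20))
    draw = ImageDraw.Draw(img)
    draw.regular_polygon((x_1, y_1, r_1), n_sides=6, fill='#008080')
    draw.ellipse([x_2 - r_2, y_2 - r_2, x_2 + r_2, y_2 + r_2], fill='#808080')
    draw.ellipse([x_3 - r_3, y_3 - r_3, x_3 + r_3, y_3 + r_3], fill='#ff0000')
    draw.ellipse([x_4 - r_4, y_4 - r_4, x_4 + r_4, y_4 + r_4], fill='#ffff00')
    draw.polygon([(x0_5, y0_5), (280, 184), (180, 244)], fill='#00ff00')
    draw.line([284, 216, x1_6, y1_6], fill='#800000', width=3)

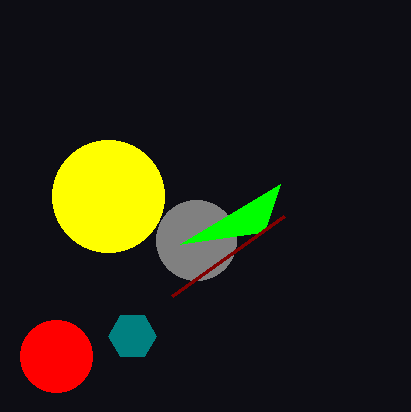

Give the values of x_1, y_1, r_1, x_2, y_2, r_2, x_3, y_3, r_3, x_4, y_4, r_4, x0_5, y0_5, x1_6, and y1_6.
x_1 = 132; y_1 = 336; r_1 = 24; x_2 = 196; y_2 = 240; r_2 = 40; x_3 = 56; y_3 = 356; r_3 = 36; x_4 = 108; y_4 = 196; r_4 = 56; x0_5 = 264; y0_5 = 232; x1_6 = 172; y1_6 = 296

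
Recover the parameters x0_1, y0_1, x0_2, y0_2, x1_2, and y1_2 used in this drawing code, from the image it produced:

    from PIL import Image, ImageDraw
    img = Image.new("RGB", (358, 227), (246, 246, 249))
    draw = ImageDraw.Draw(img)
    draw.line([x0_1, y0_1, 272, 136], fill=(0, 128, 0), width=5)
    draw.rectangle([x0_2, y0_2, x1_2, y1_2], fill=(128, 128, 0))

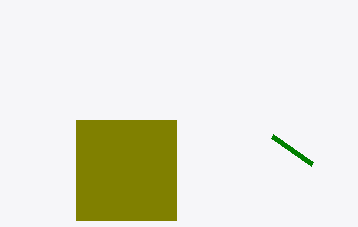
x0_1 = 312
y0_1 = 164
x0_2 = 76
y0_2 = 120
x1_2 = 176
y1_2 = 220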